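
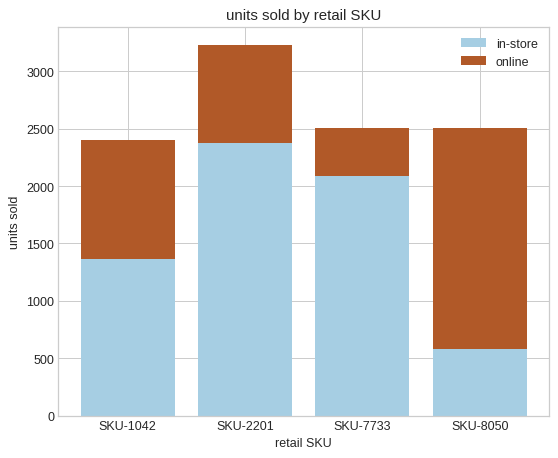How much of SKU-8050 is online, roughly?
online top ≈ 2500, bottom ≈ 500; segment ≈ 2000.

≈ 2000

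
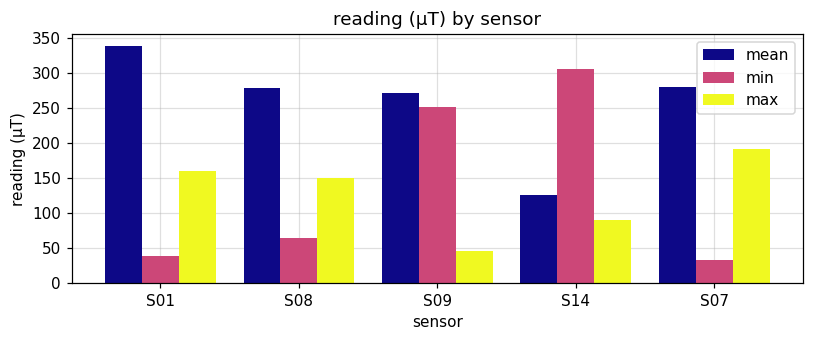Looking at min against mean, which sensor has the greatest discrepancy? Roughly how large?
S01: min ≈ 50, mean ≈ 350 → gap ≈ 300. Next-largest (S07) is only ≈ 250.

S01, ≈ 300 µT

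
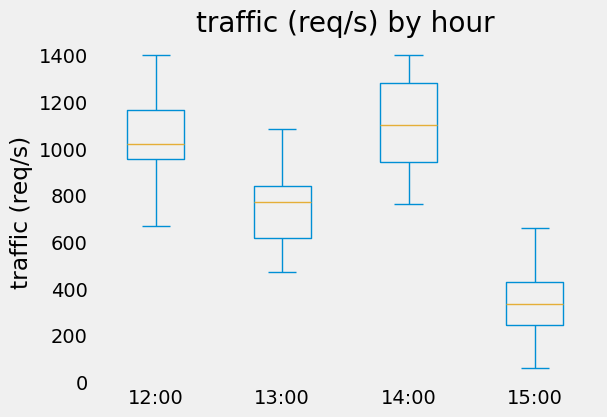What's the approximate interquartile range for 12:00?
≈ 200

Q3 ≈ 1200, Q1 ≈ 1000; IQR ≈ 200.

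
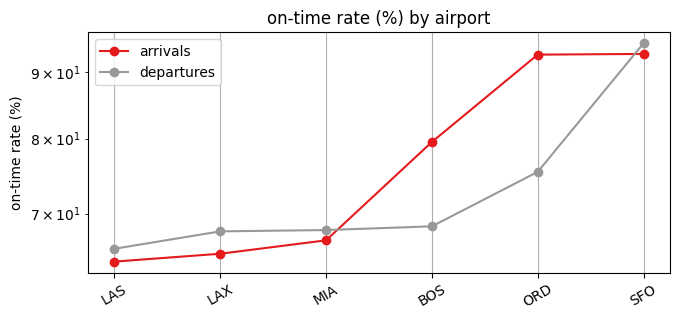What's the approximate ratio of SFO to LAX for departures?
SFO ≈ 95, LAX ≈ 70; 95/70 ≈ 1.36.

≈ 1.36×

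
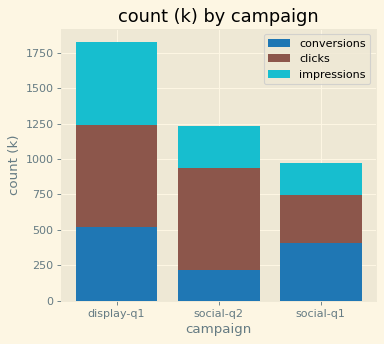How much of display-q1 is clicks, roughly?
clicks top ≈ 1200, bottom ≈ 600; segment ≈ 600.

≈ 600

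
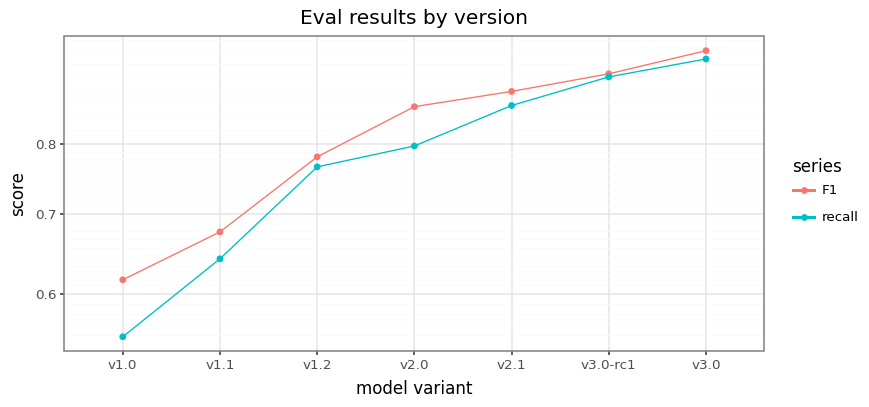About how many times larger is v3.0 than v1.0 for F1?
≈ 1.58×

v3.0 ≈ 0.95, v1.0 ≈ 0.60; 0.95/0.60 ≈ 1.58.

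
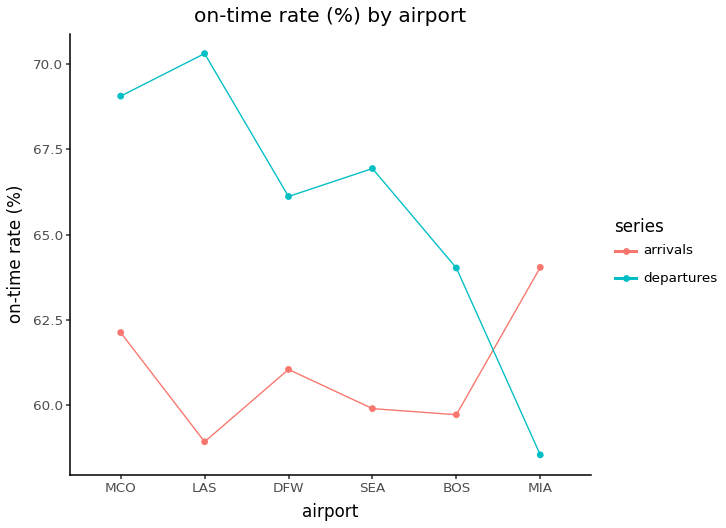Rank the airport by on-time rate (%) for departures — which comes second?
MCO

Top 3 for departures: LAS ≈ 70, MCO ≈ 69, SEA ≈ 67.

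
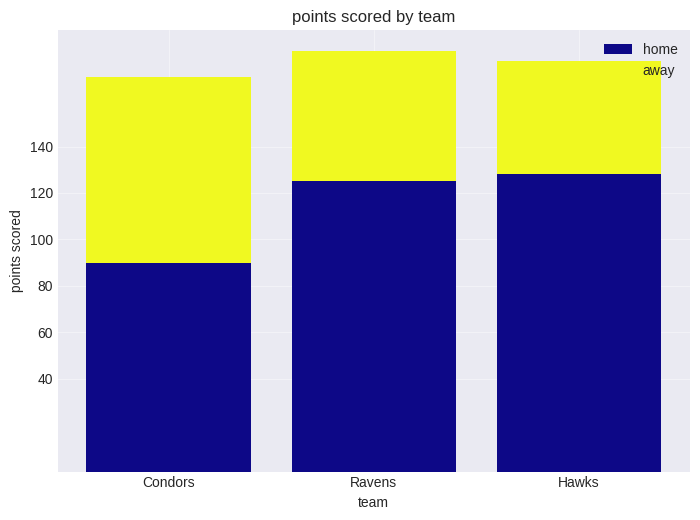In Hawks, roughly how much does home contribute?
≈ 120

home top ≈ 120, bottom ≈ 0; segment ≈ 120.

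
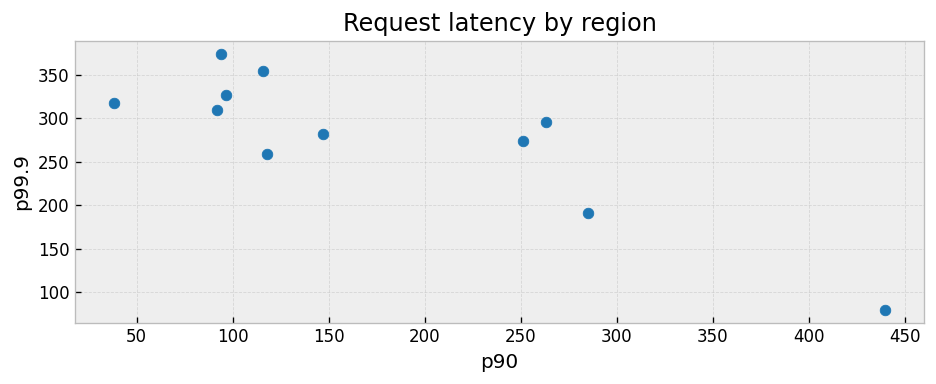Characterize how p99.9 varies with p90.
negative, strong

Points are negatively correlated; strong (|r| ≈ 0.9).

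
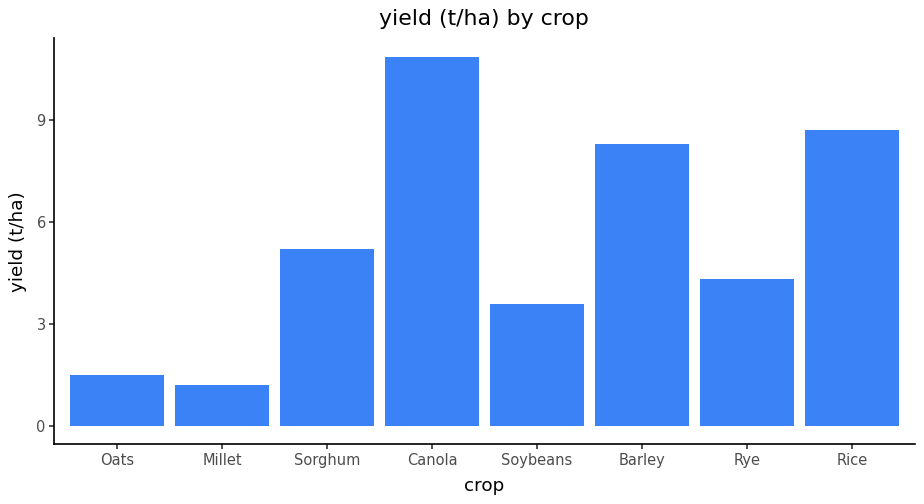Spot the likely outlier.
Canola ≈ 11; the rest sit between ≈ 1 and ≈ 9.

Canola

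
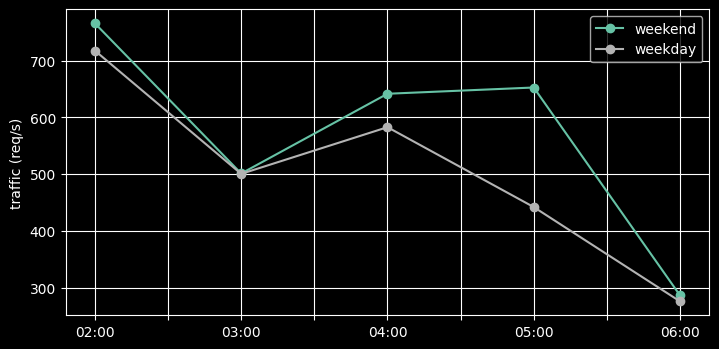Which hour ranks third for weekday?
Top 4 for weekday: 02:00 ≈ 700, 04:00 ≈ 600, 03:00 ≈ 500, 05:00 ≈ 450.

03:00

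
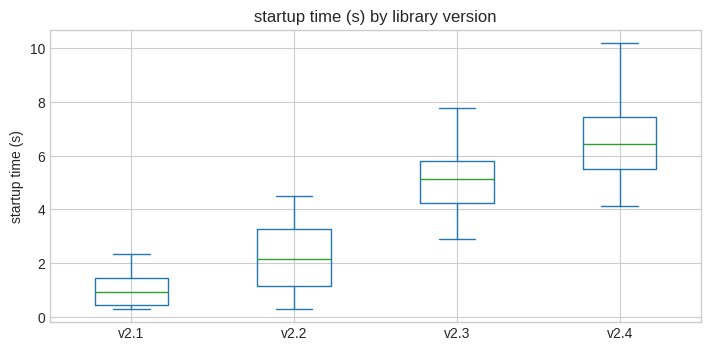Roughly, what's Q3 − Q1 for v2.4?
Q3 ≈ 7.5, Q1 ≈ 5.5; IQR ≈ 2.0.

≈ 2.0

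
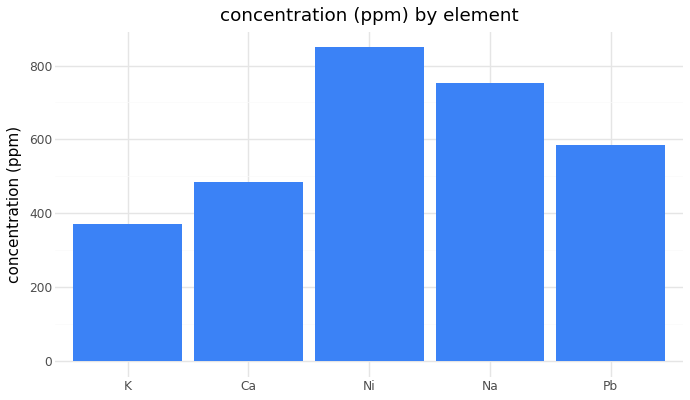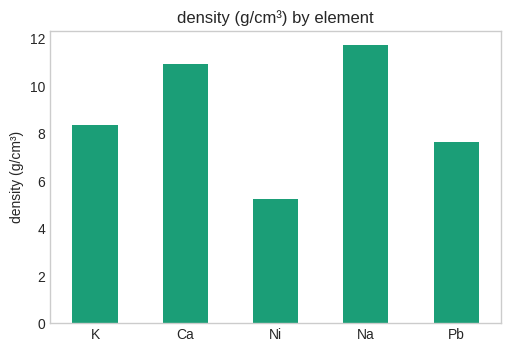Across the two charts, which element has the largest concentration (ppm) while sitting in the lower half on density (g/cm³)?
Chart 2 median density (g/cm³) ≈ 8; below-median elements: Ni, Pb. Among those, Ni has the highest concentration (ppm) (≈ 800).

Ni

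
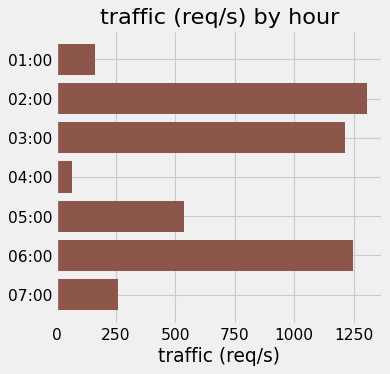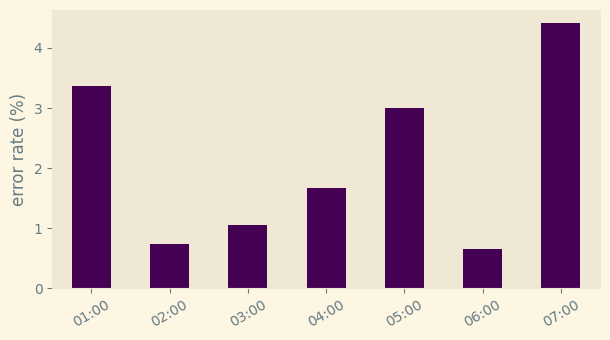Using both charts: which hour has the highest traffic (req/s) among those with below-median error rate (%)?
02:00

Chart 2 median error rate (%) ≈ 1.5; below-median hours: 02:00, 03:00, 06:00. Among those, 02:00 has the highest traffic (req/s) (≈ 1400).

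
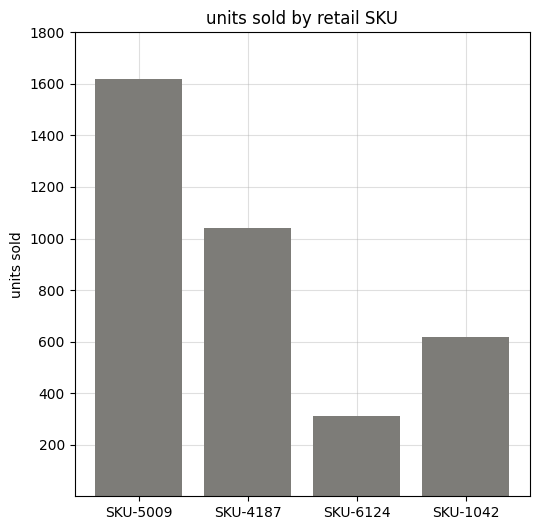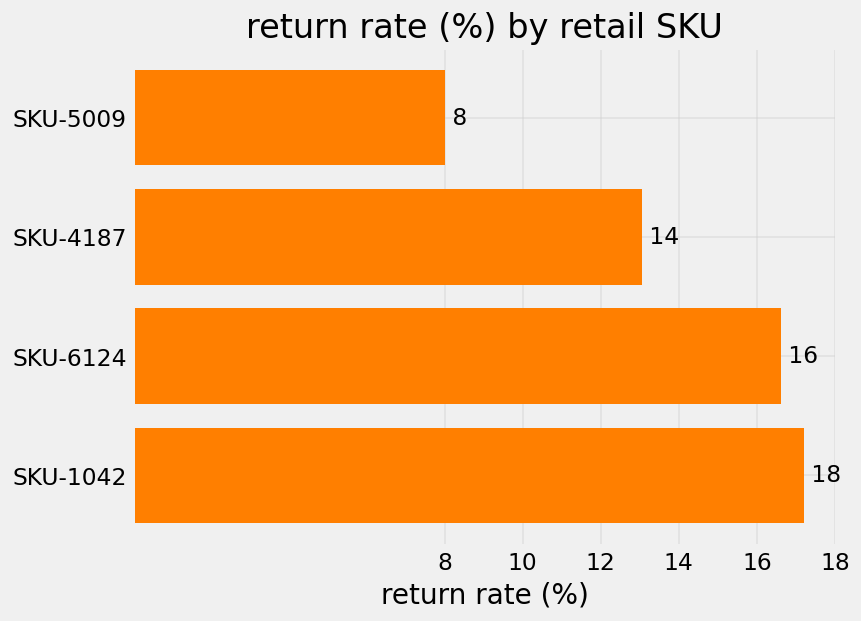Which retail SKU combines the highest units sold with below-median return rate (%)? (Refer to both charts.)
SKU-5009

Chart 2 median return rate (%) ≈ 14; below-median retail SKUs: SKU-5009, SKU-4187. Among those, SKU-5009 has the highest units sold (≈ 1600).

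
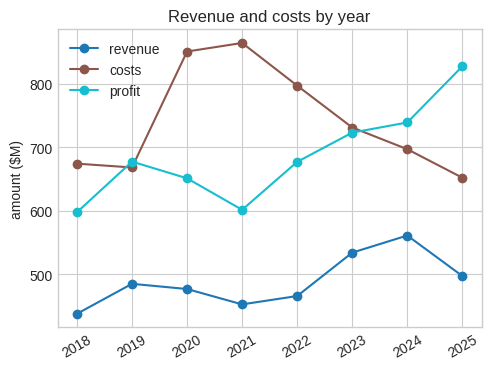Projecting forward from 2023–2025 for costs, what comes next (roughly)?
≈ 600

Last three: 750, 700, 650 → slope ≈ -50/step → next ≈ 600.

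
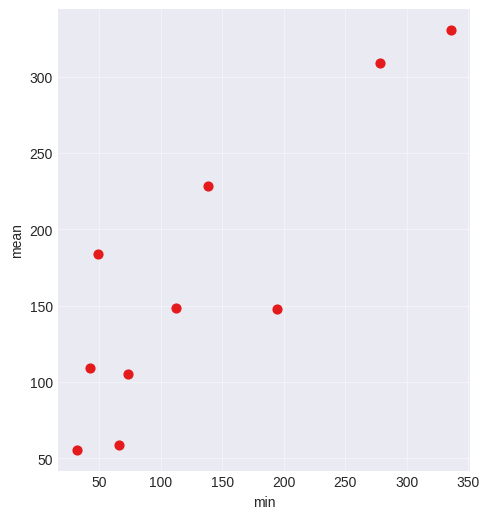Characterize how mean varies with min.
Points are positively correlated; strong (|r| ≈ 0.9).

positive, strong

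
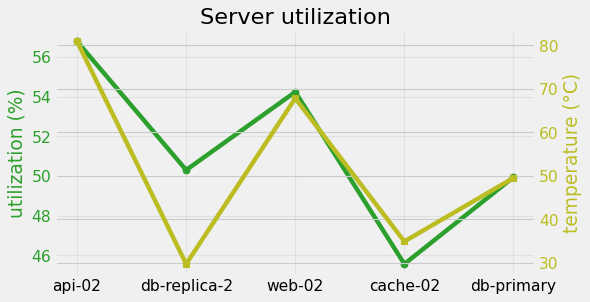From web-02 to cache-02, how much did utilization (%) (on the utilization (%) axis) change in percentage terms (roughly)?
≈ -14.8%

web-02 ≈ 54, cache-02 ≈ 46; (46 − 54) / 54 ≈ -14.8%.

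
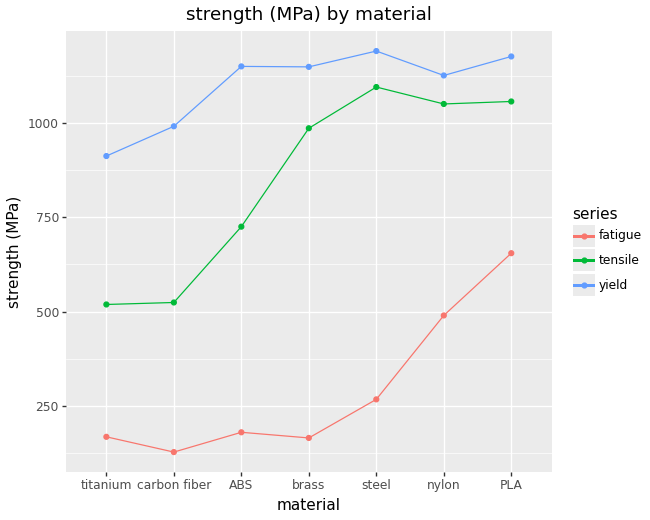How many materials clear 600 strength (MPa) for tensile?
5

Above 600: ABS, brass, steel, nylon, PLA.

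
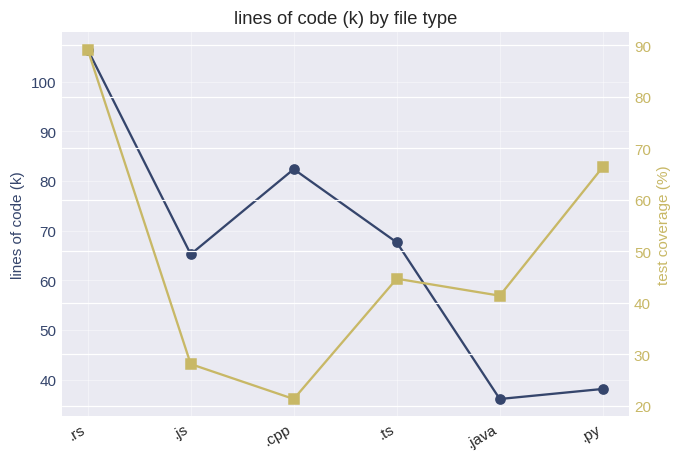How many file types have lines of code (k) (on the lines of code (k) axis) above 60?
Above 60: .rs, .js, .cpp, .ts.

4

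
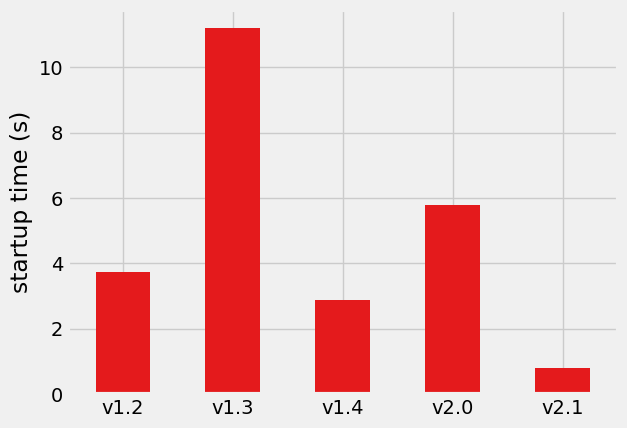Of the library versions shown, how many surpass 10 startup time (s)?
1

Above 10: v1.3.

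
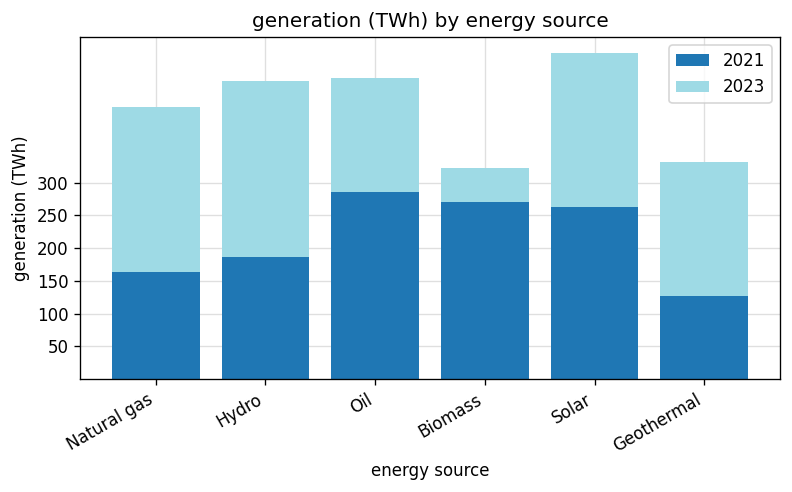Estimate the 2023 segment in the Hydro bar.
2023 top ≈ 450, bottom ≈ 200; segment ≈ 250.

≈ 250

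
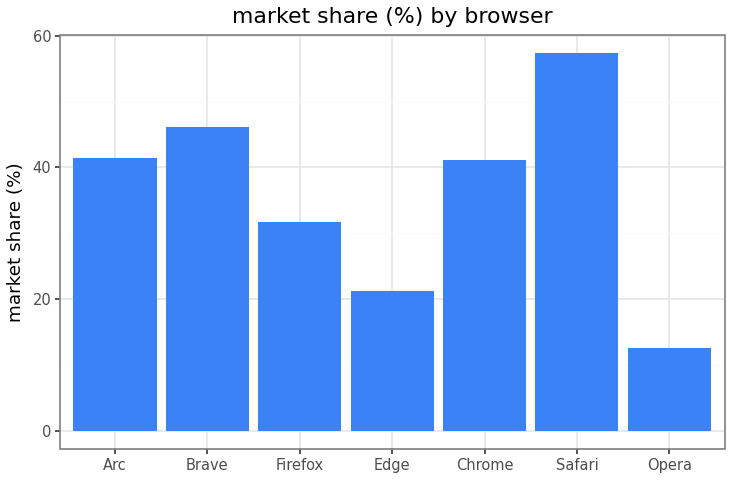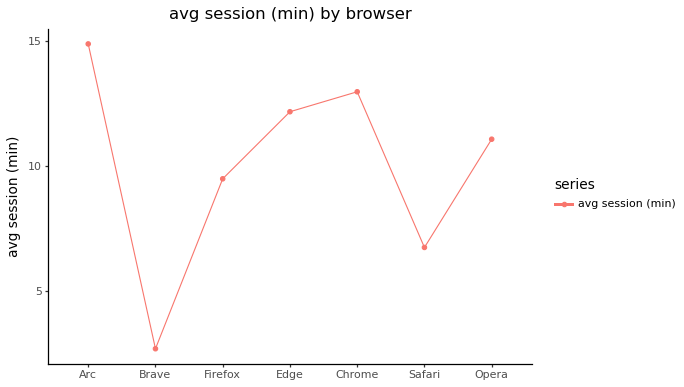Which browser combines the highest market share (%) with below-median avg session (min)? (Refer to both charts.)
Safari

Chart 2 median avg session (min) ≈ 12; below-median browsers: Brave, Firefox, Safari. Among those, Safari has the highest market share (%) (≈ 60).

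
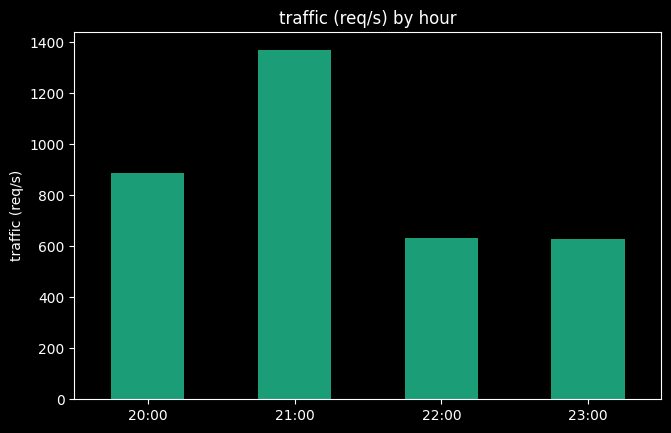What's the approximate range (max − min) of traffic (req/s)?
≈ 800

Max 21:00 ≈ 1400, min 23:00 ≈ 600; range ≈ 800.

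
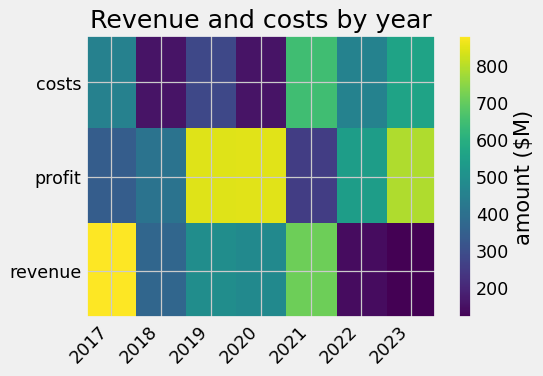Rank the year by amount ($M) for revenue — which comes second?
2021

Top 3 for revenue: 2017 ≈ 900, 2021 ≈ 700, 2019 ≈ 500.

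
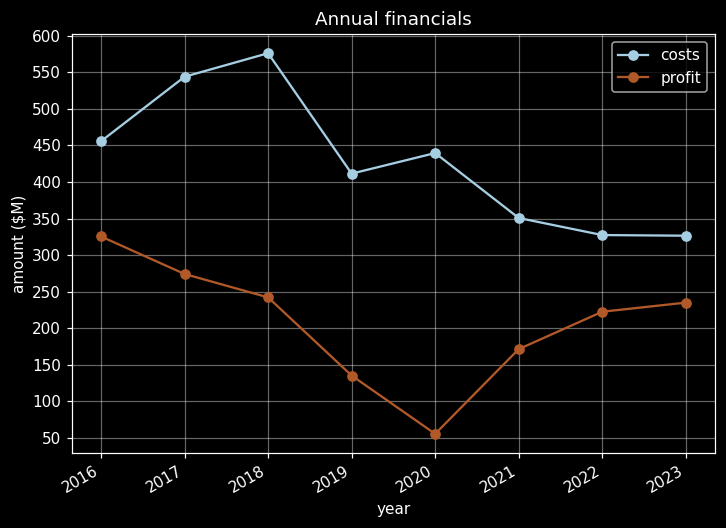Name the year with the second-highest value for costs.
2017

Top 3 for costs: 2018 ≈ 600, 2017 ≈ 550, 2016 ≈ 450.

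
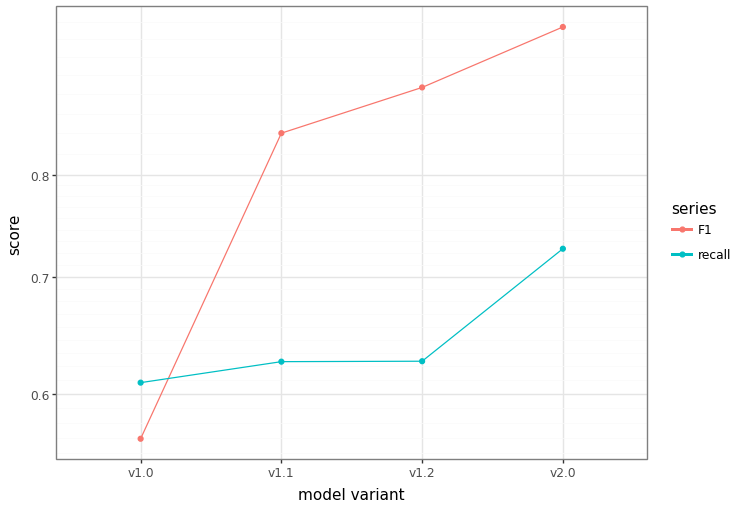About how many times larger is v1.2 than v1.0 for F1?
v1.2 ≈ 0.90, v1.0 ≈ 0.55; 0.90/0.55 ≈ 1.64.

≈ 1.64×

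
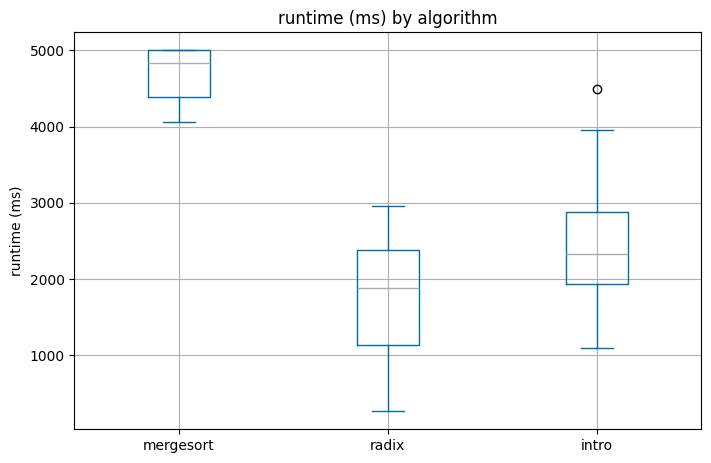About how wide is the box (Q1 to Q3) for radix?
≈ 1500

Q3 ≈ 2500, Q1 ≈ 1000; IQR ≈ 1500.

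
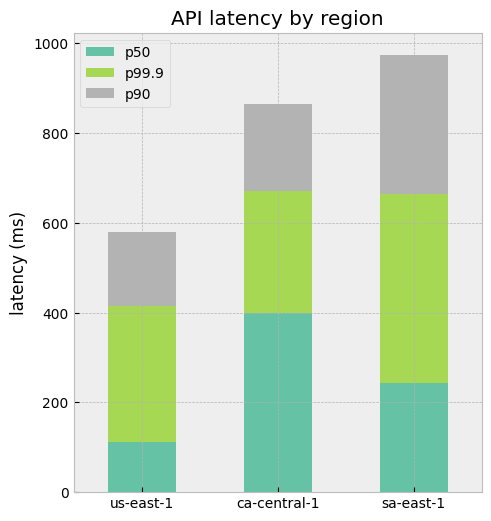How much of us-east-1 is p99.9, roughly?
≈ 300

p99.9 top ≈ 400, bottom ≈ 100; segment ≈ 300.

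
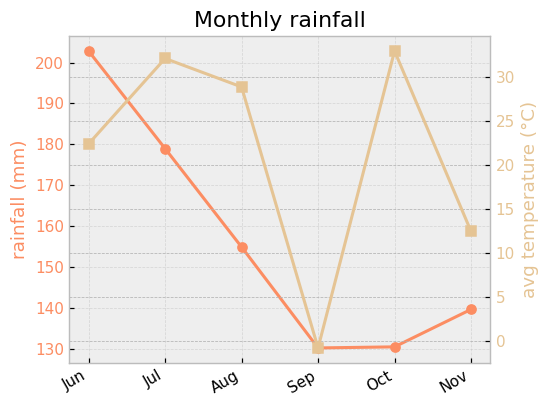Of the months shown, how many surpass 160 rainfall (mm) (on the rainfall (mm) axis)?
Above 160: Jun, Jul.

2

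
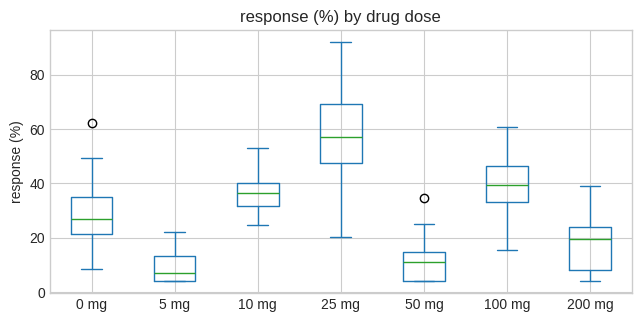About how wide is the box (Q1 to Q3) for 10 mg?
Q3 ≈ 40, Q1 ≈ 30; IQR ≈ 10.

≈ 10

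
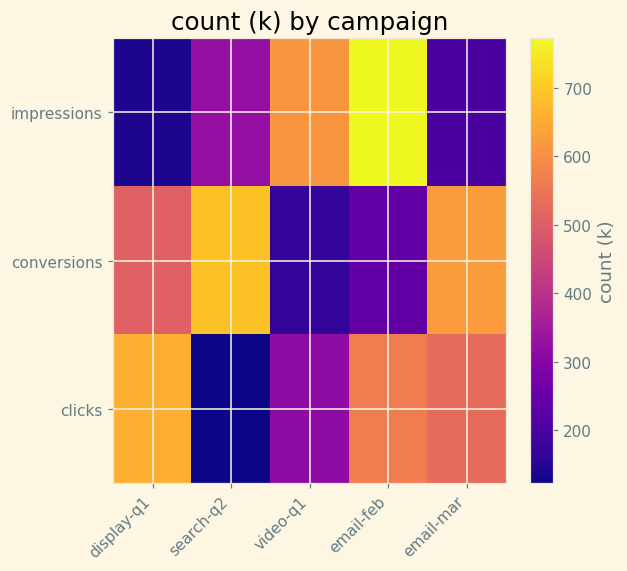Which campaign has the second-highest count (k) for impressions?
video-q1

Top 3 for impressions: email-feb ≈ 800, video-q1 ≈ 600, search-q2 ≈ 300.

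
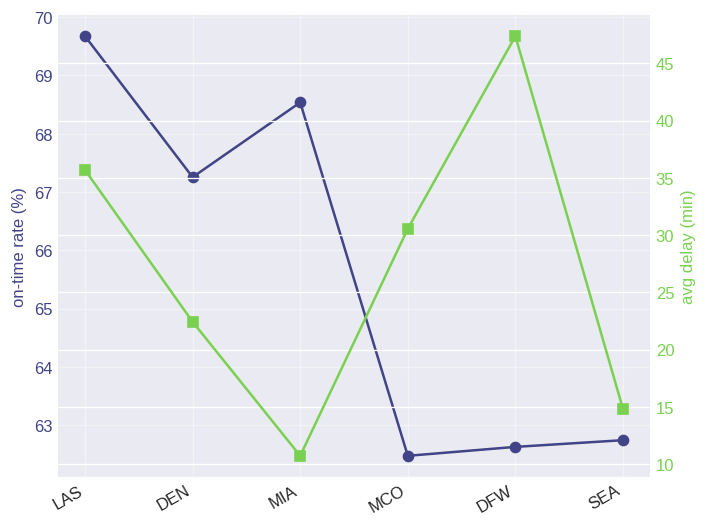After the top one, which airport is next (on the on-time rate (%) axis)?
Top 3 (on the on-time rate (%) axis): LAS ≈ 70, MIA ≈ 69, DEN ≈ 67.

MIA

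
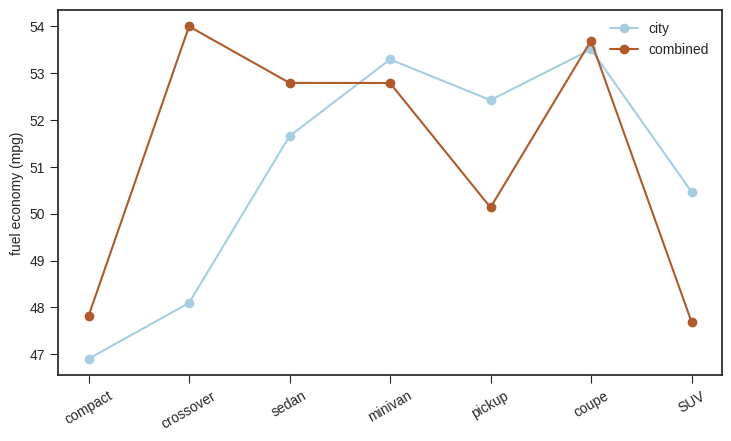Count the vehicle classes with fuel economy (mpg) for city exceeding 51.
4

Above 51: sedan, minivan, pickup, coupe.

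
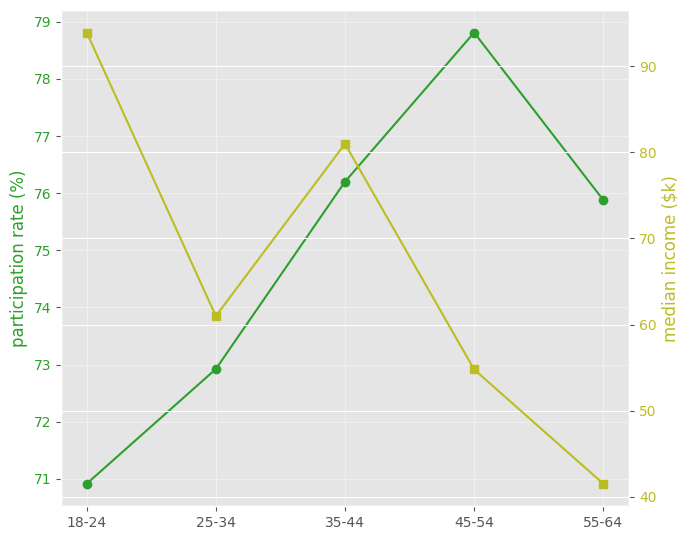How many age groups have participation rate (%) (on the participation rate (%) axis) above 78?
1

Above 78: 45-54.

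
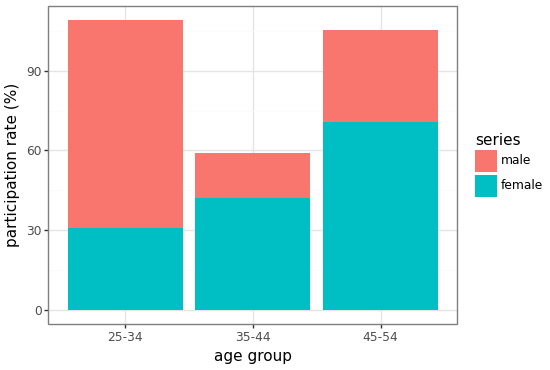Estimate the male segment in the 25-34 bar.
male top ≈ 110, bottom ≈ 30; segment ≈ 80.

≈ 80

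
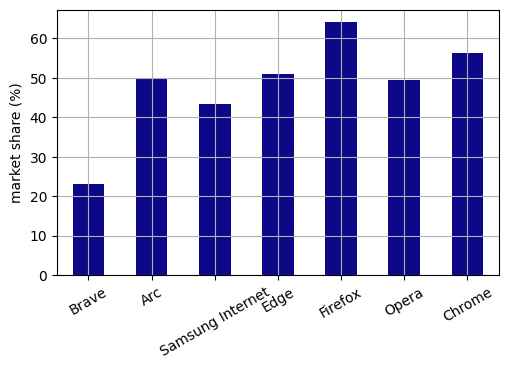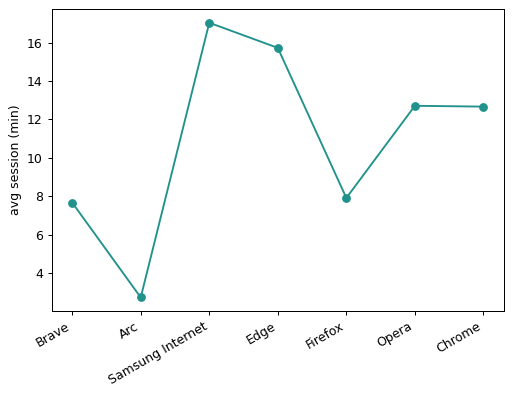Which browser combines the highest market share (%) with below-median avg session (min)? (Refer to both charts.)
Firefox

Chart 2 median avg session (min) ≈ 12; below-median browsers: Brave, Arc, Firefox. Among those, Firefox has the highest market share (%) (≈ 60).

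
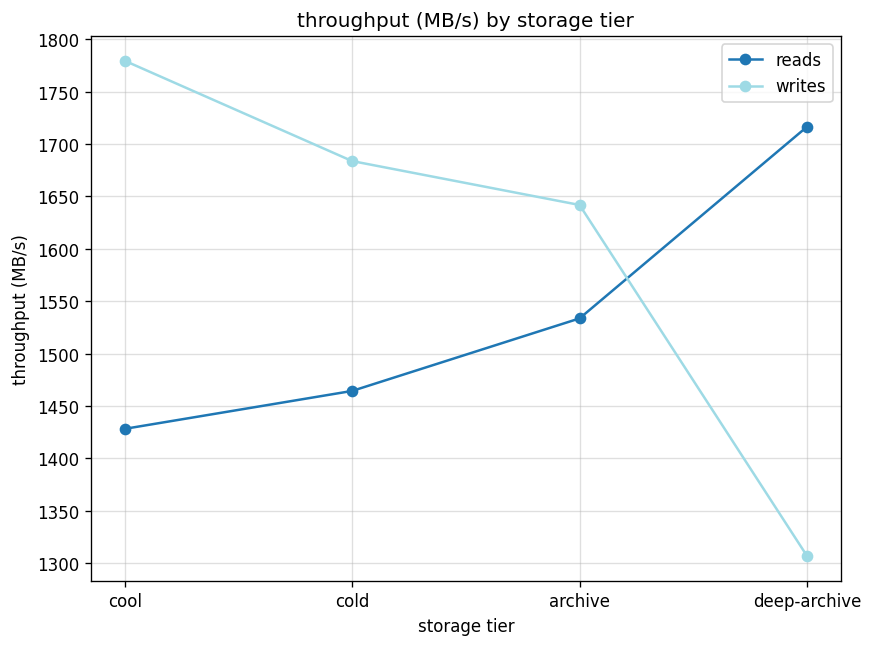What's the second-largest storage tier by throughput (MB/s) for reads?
Top 3 for reads: deep-archive ≈ 1700, archive ≈ 1550, cold ≈ 1450.

archive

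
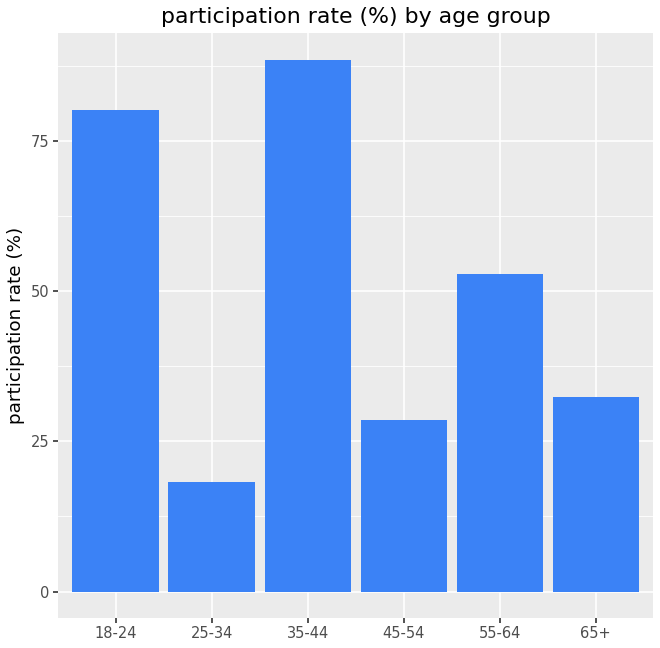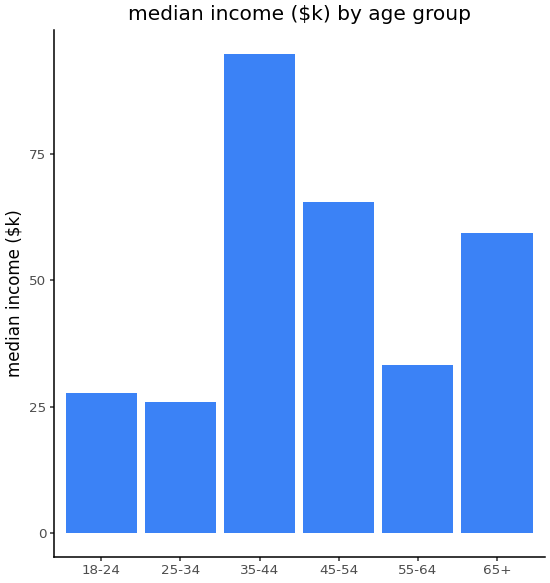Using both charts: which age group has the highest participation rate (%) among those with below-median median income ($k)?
18-24

Chart 2 median median income ($k) ≈ 50; below-median age groups: 18-24, 25-34, 55-64. Among those, 18-24 has the highest participation rate (%) (≈ 80).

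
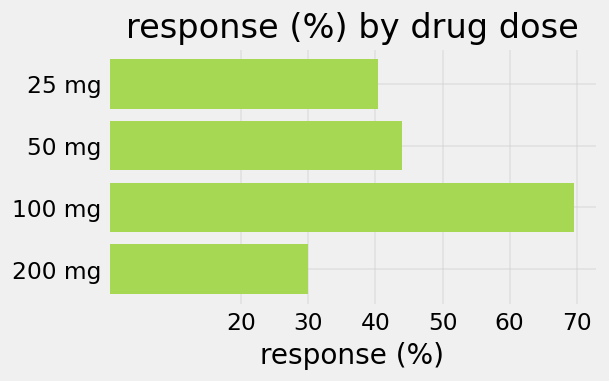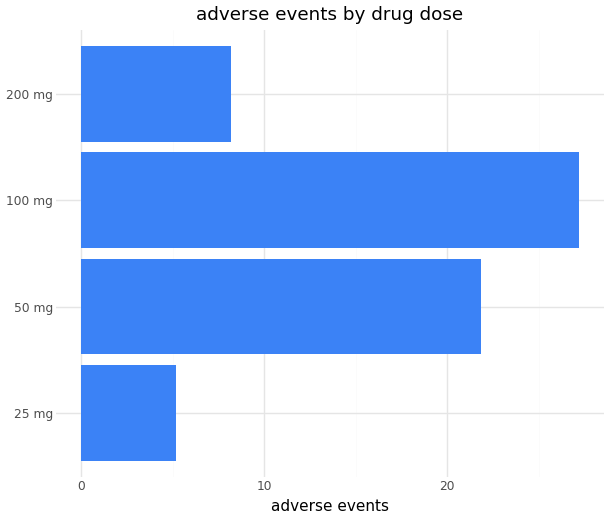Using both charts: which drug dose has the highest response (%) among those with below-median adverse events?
Chart 2 median adverse events ≈ 15; below-median drug doses: 25 mg, 200 mg. Among those, 25 mg has the highest response (%) (≈ 40).

25 mg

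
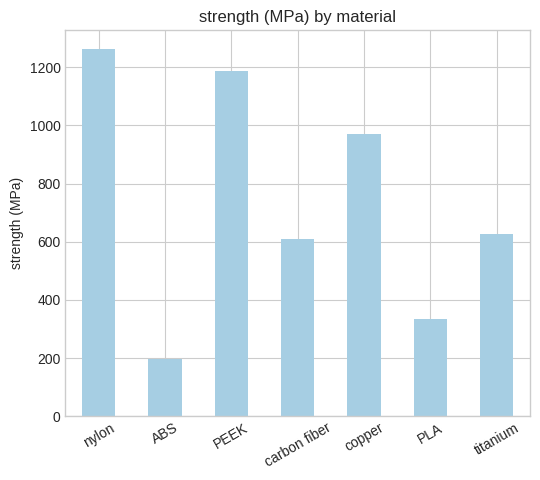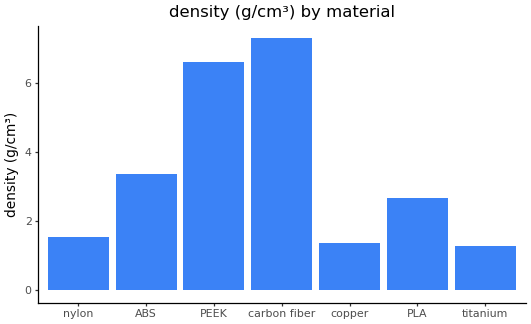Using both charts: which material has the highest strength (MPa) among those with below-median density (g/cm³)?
Chart 2 median density (g/cm³) ≈ 3; below-median materials: nylon, copper, titanium. Among those, nylon has the highest strength (MPa) (≈ 1200).

nylon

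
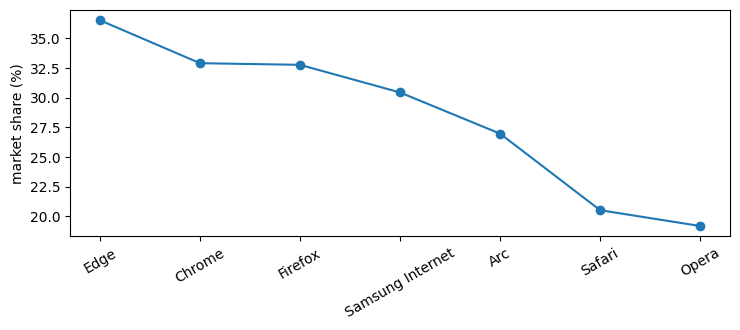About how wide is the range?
Max Edge ≈ 36, min Opera ≈ 20; range ≈ 16.

≈ 16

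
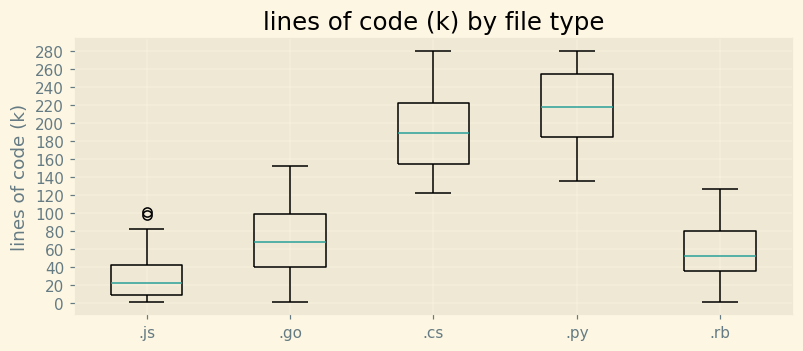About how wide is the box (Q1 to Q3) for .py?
≈ 80

Q3 ≈ 260, Q1 ≈ 180; IQR ≈ 80.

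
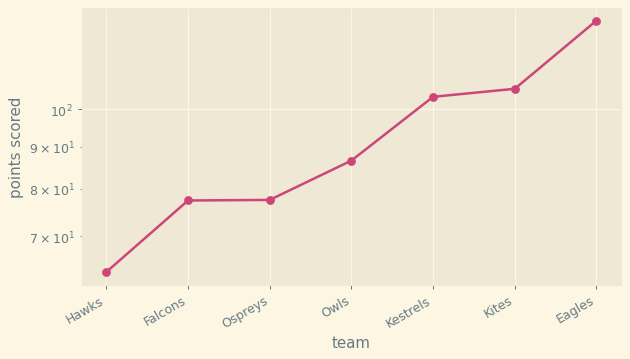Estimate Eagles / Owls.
≈ 1.44×

Eagles ≈ 130, Owls ≈ 90; 130/90 ≈ 1.44.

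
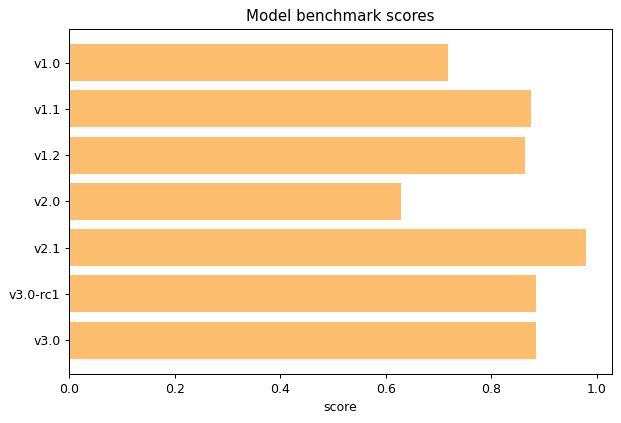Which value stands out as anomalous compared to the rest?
v2.0

v2.0 ≈ 0.6; the rest sit between ≈ 0.7 and ≈ 1.0.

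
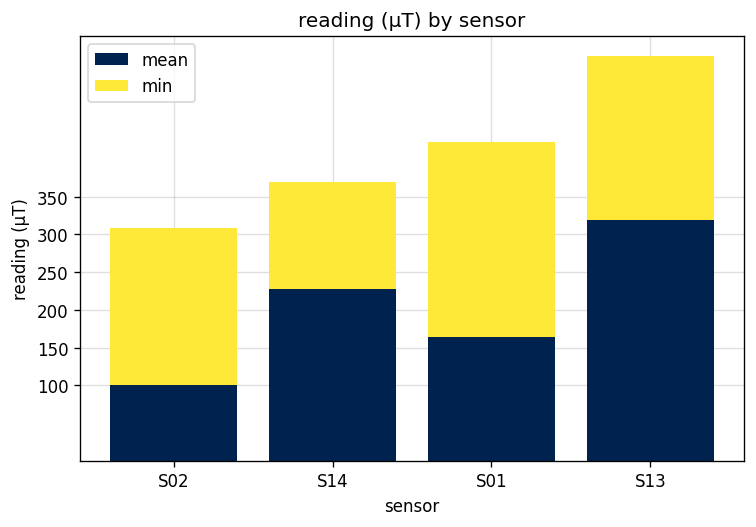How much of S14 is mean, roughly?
mean top ≈ 250, bottom ≈ 0; segment ≈ 250.

≈ 250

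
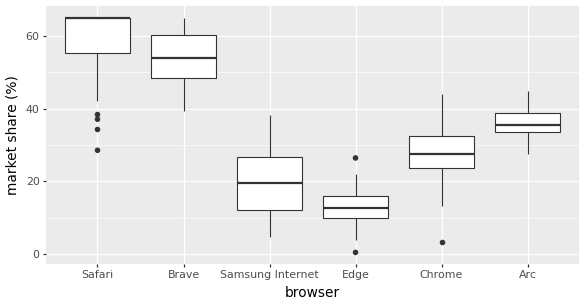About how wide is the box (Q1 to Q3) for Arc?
≈ 5

Q3 ≈ 40, Q1 ≈ 35; IQR ≈ 5.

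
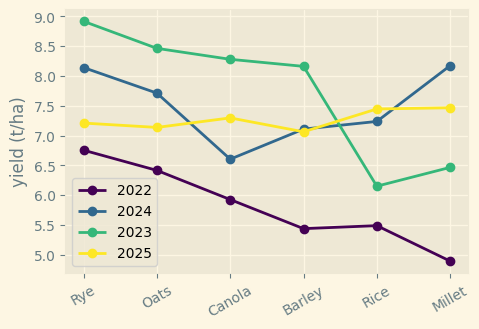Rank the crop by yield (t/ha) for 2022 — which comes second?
Top 3 for 2022: Rye ≈ 7.0, Oats ≈ 6.5, Canola ≈ 6.0.

Oats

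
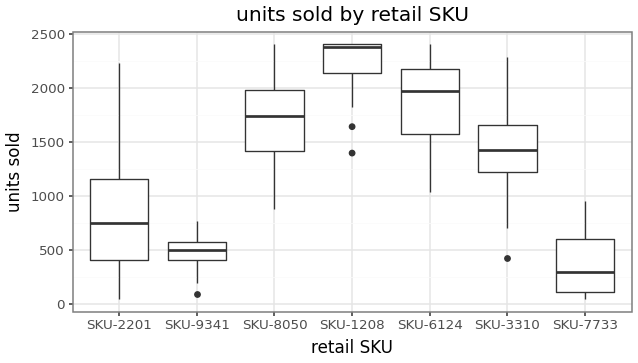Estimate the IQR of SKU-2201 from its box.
≈ 800

Q3 ≈ 1200, Q1 ≈ 400; IQR ≈ 800.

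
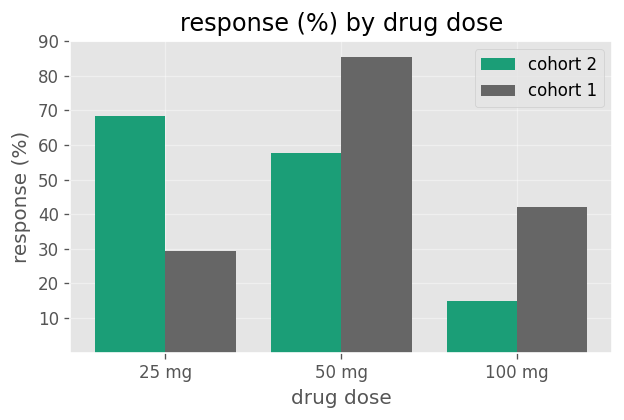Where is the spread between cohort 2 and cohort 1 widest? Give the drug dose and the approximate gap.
25 mg: cohort 2 ≈ 70, cohort 1 ≈ 30 → gap ≈ 40. Next-largest (50 mg) is only ≈ 30.

25 mg, ≈ 40 %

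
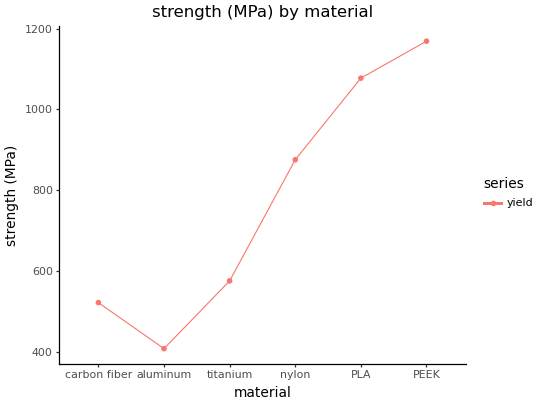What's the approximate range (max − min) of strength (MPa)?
Max PEEK ≈ 1200, min aluminum ≈ 400; range ≈ 800.

≈ 800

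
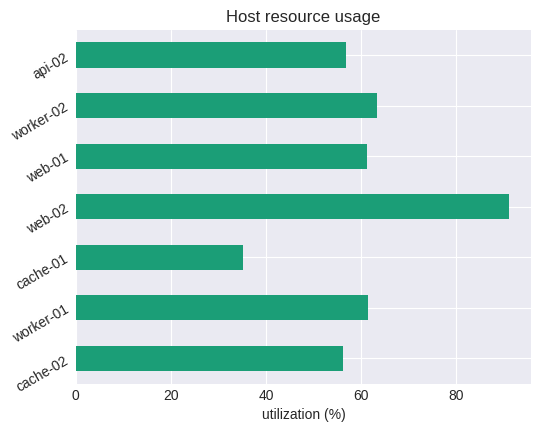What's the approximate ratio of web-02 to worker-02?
≈ 1.5×

web-02 ≈ 90, worker-02 ≈ 60; 90/60 ≈ 1.5.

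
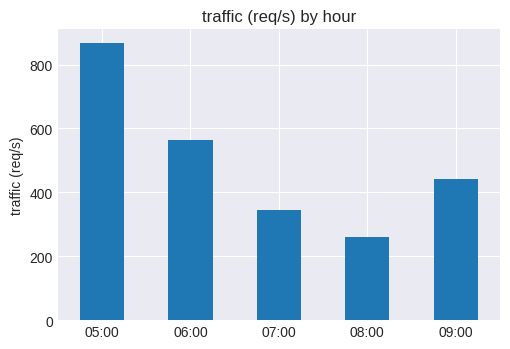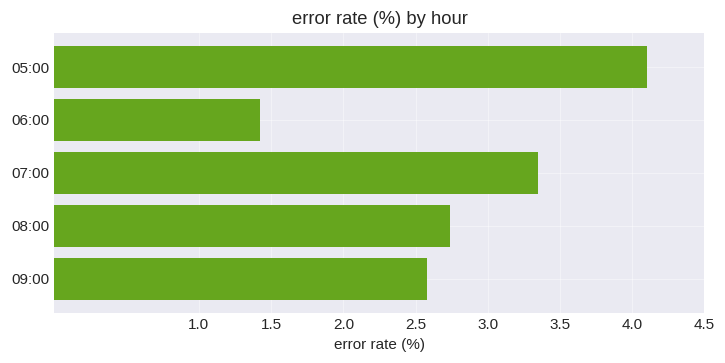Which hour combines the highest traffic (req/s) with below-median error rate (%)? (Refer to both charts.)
Chart 2 median error rate (%) ≈ 2.5; below-median hours: 06:00, 09:00. Among those, 06:00 has the highest traffic (req/s) (≈ 600).

06:00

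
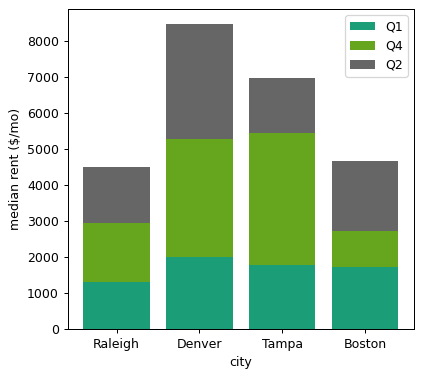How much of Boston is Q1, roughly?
≈ 2000

Q1 top ≈ 2000, bottom ≈ 0; segment ≈ 2000.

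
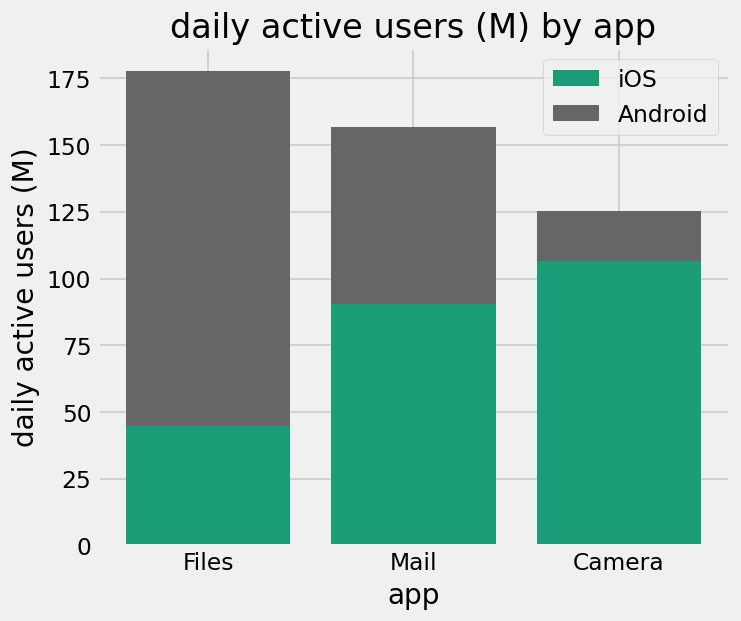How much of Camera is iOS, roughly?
≈ 100

iOS top ≈ 100, bottom ≈ 0; segment ≈ 100.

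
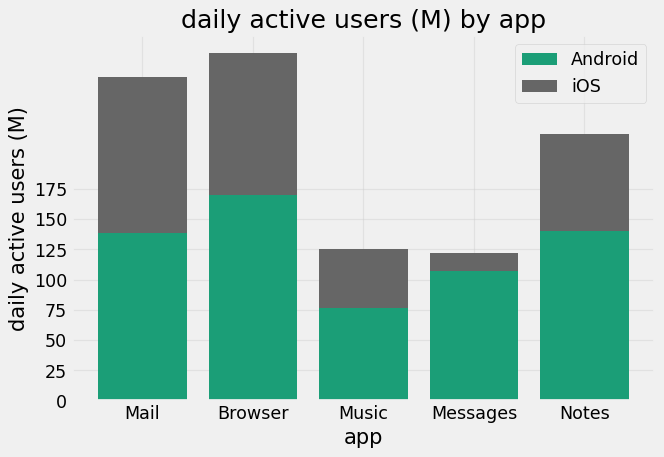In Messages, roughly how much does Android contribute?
≈ 100

Android top ≈ 100, bottom ≈ 0; segment ≈ 100.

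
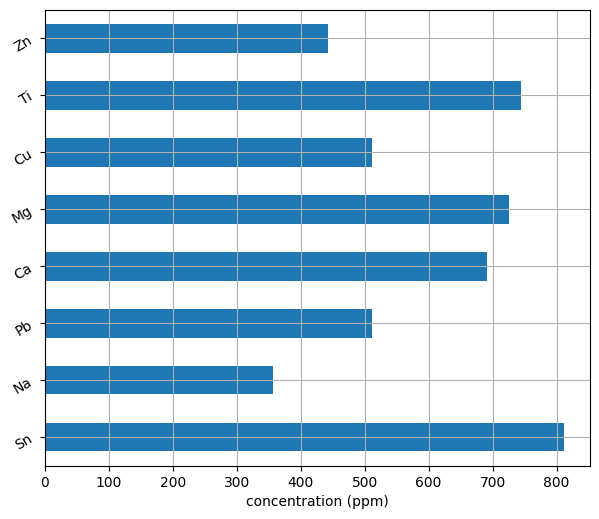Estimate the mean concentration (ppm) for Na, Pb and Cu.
(400 + 500 + 500) / 3 ≈ 467.

≈ 467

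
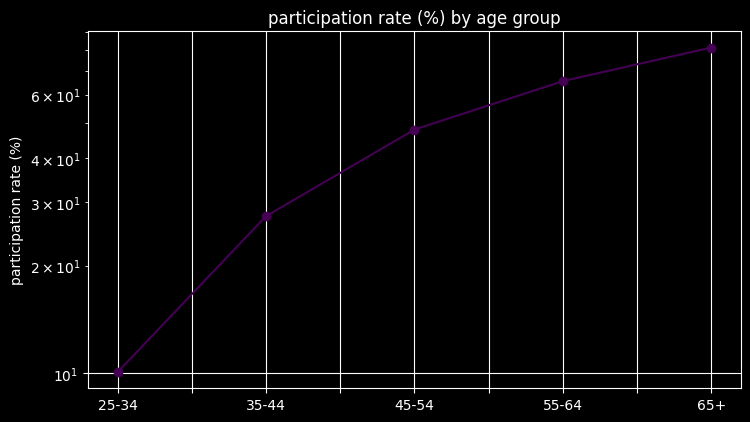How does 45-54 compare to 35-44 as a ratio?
≈ 1.67×

45-54 ≈ 50, 35-44 ≈ 30; 50/30 ≈ 1.67.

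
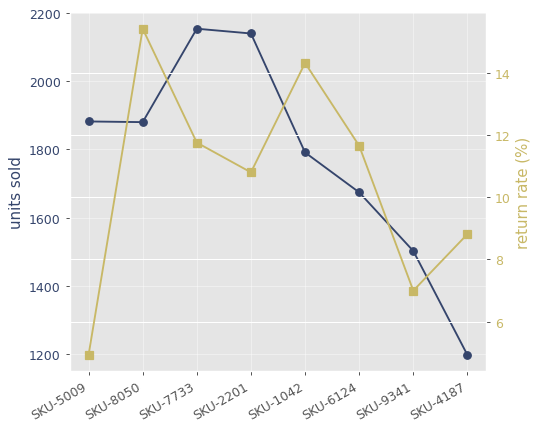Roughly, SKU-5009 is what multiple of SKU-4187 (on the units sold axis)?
≈ 1.58×

SKU-5009 ≈ 1900, SKU-4187 ≈ 1200; 1900/1200 ≈ 1.58.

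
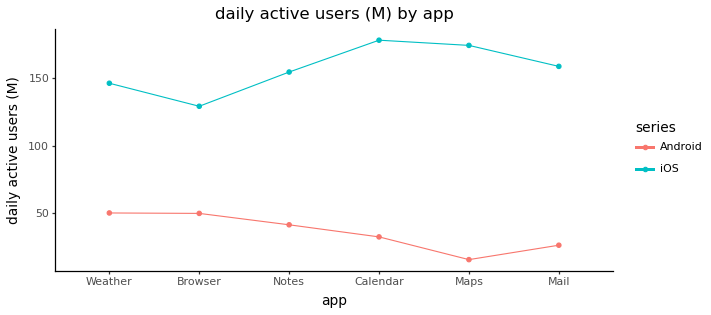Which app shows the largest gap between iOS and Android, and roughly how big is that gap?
Maps: iOS ≈ 180, Android ≈ 20 → gap ≈ 160. Next-largest (Calendar) is only ≈ 140.

Maps, ≈ 160 M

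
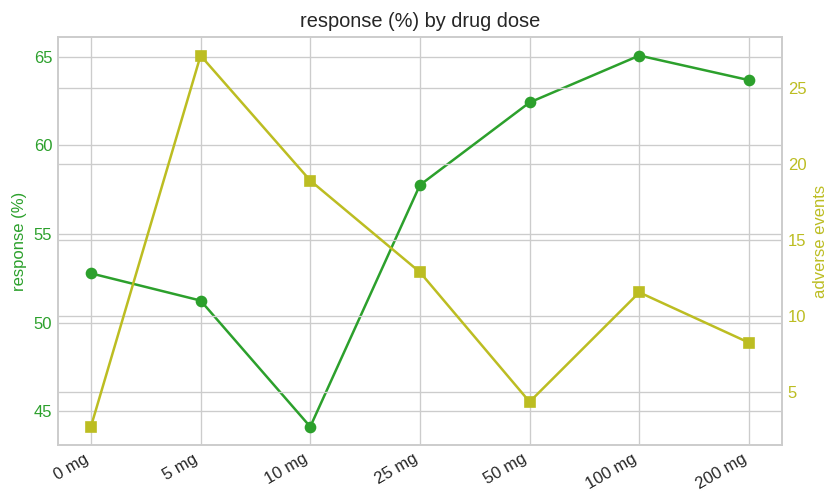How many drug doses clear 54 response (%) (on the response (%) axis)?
4

Above 54: 25 mg, 50 mg, 100 mg, 200 mg.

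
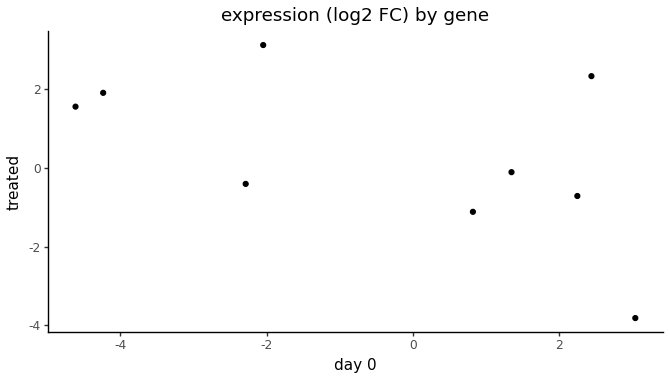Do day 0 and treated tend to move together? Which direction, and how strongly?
negative, moderate

Points are negatively correlated; moderate (|r| ≈ 0.6).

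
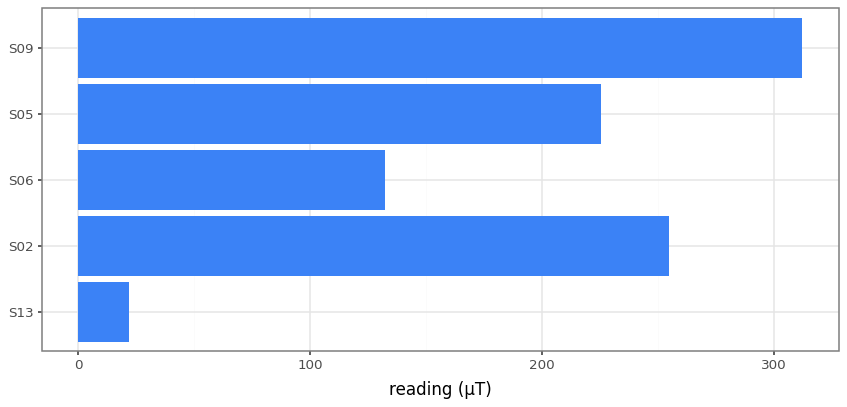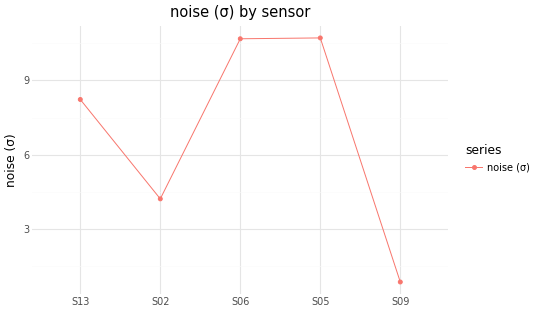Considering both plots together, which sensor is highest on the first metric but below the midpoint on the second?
S09

Chart 2 median noise (σ) ≈ 8; below-median sensors: S02, S09. Among those, S09 has the highest reading (µT) (≈ 300).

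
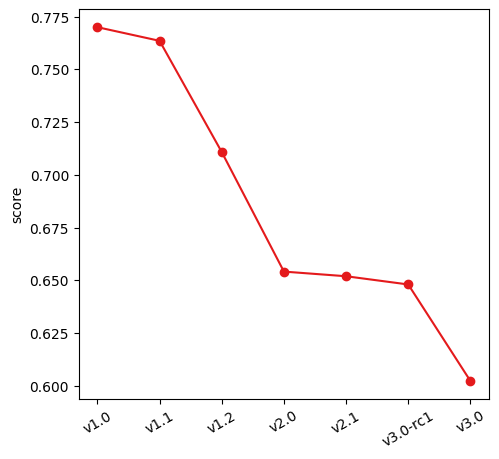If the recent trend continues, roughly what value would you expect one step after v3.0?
Last three: 0.66, 0.64, 0.60 → slope ≈ -0.03/step → next ≈ 0.57.

≈ 0.57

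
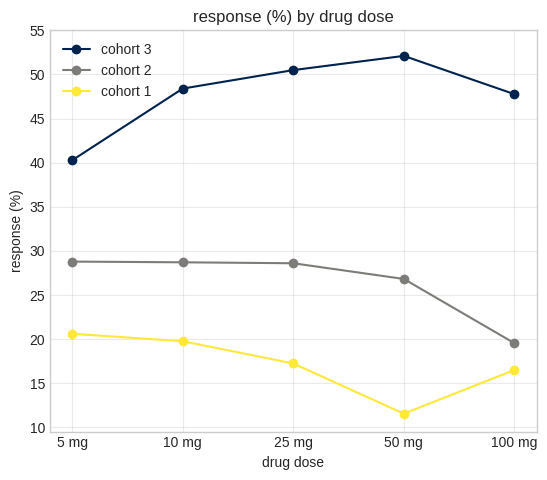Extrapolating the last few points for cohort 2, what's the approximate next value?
≈ 15

Last three: 30, 25, 20 → slope ≈ -5/step → next ≈ 15.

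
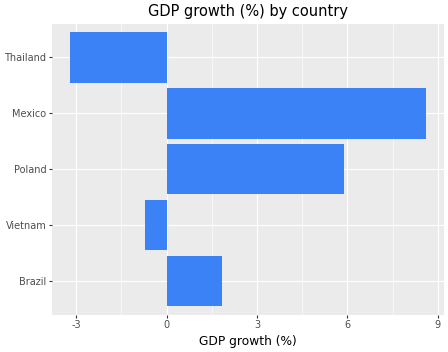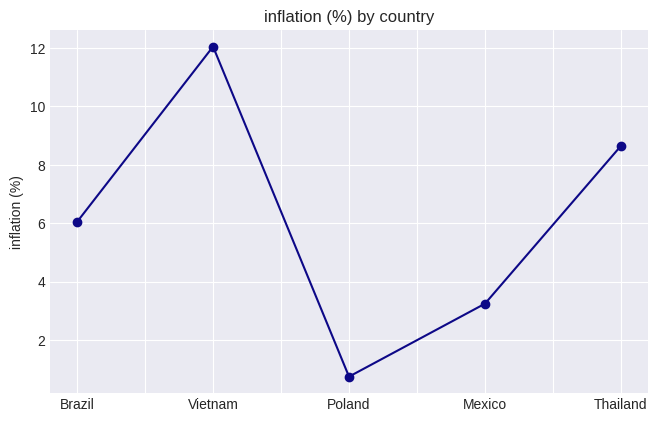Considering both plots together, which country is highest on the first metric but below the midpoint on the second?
Mexico

Chart 2 median inflation (%) ≈ 6; below-median countries: Poland, Mexico. Among those, Mexico has the highest GDP growth (%) (≈ 9).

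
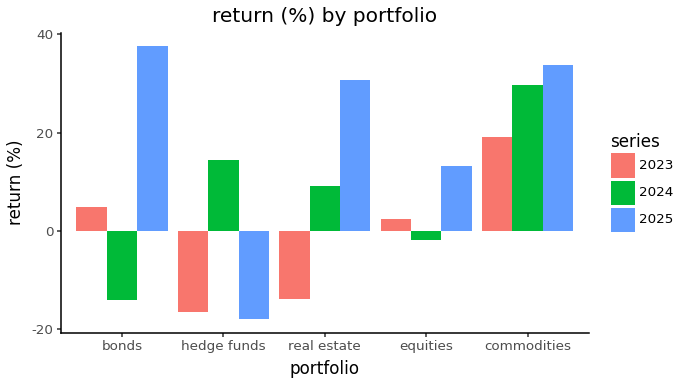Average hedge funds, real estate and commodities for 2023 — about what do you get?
≈ -3

(-15 + -15 + 20) / 3 ≈ -3.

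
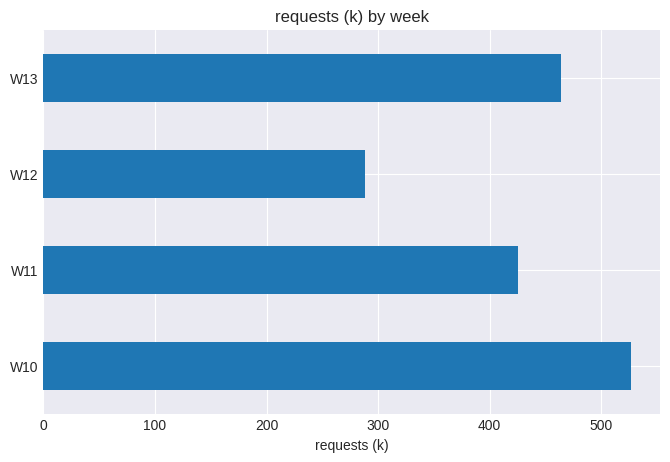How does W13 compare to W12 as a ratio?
≈ 1.5×

W13 ≈ 450, W12 ≈ 300; 450/300 ≈ 1.5.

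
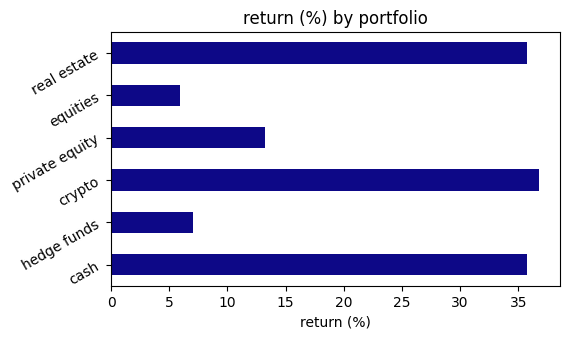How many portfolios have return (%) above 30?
3

Above 30: cash, crypto, real estate.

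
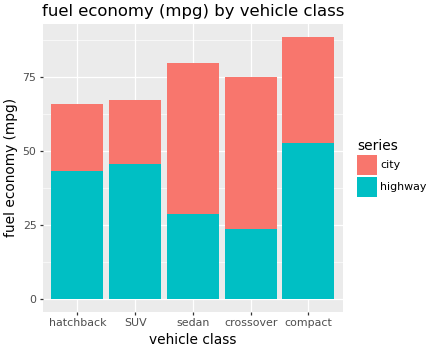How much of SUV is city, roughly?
≈ 20

city top ≈ 70, bottom ≈ 50; segment ≈ 20.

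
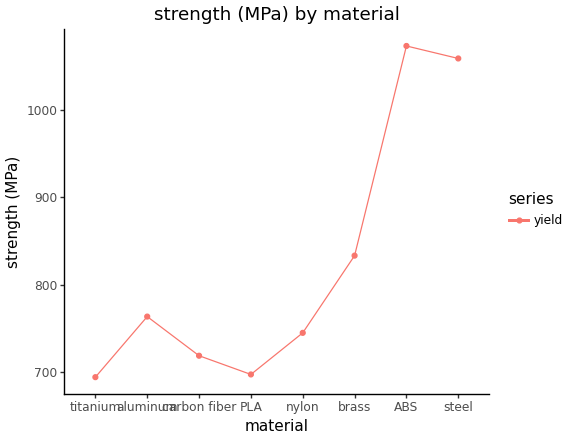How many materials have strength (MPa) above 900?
Above 900: ABS, steel.

2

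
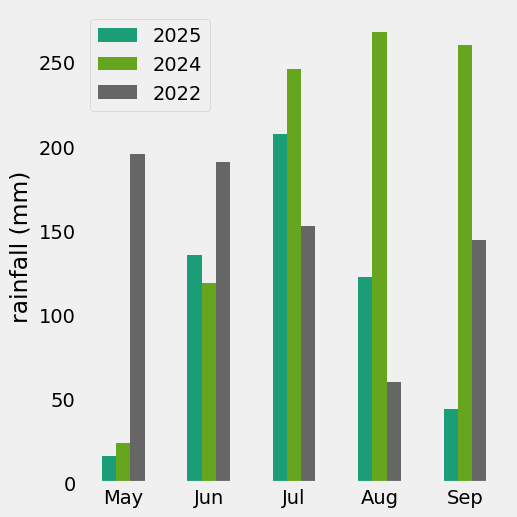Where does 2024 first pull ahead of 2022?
Jun: 2024 ≈ 125 vs 2022 ≈ 200 (not yet); Jul: 2024 ≈ 250 vs 2022 ≈ 150 (first crossover).

Jul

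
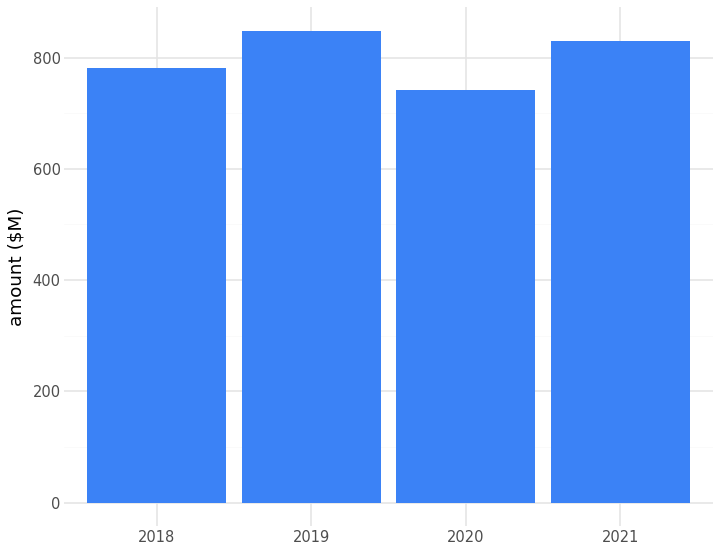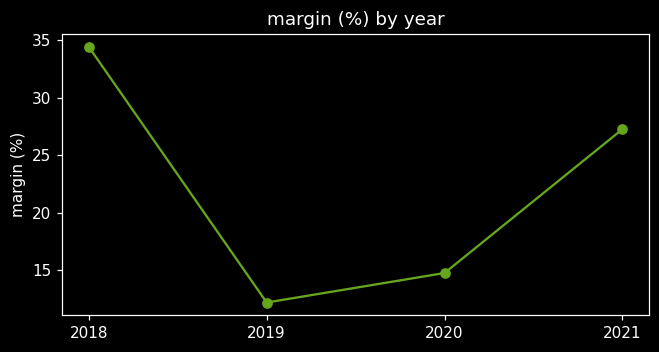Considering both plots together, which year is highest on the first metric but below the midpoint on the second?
2019

Chart 2 median margin (%) ≈ 20; below-median years: 2019, 2020. Among those, 2019 has the highest amount ($M) (≈ 800).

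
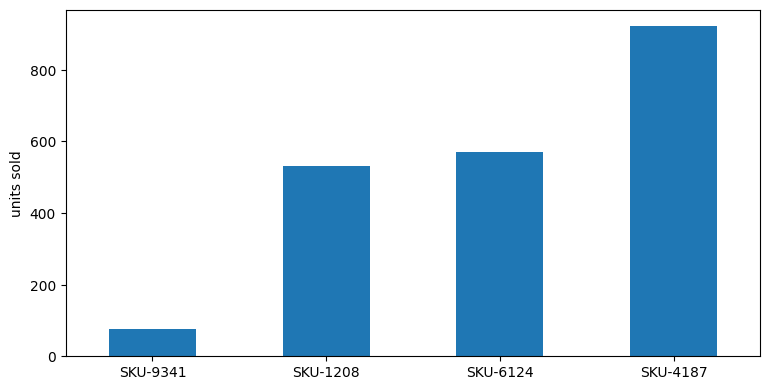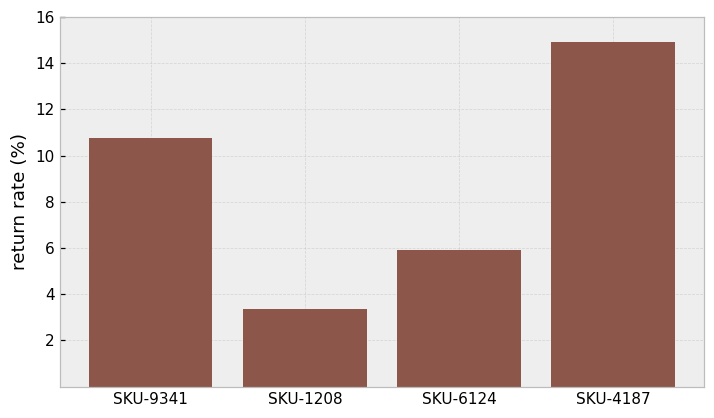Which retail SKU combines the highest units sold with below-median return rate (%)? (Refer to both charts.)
SKU-6124

Chart 2 median return rate (%) ≈ 8; below-median retail SKUs: SKU-1208, SKU-6124. Among those, SKU-6124 has the highest units sold (≈ 600).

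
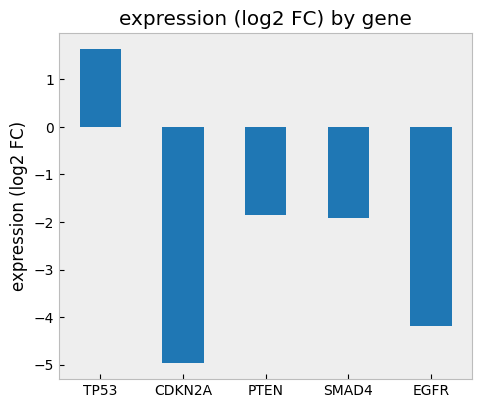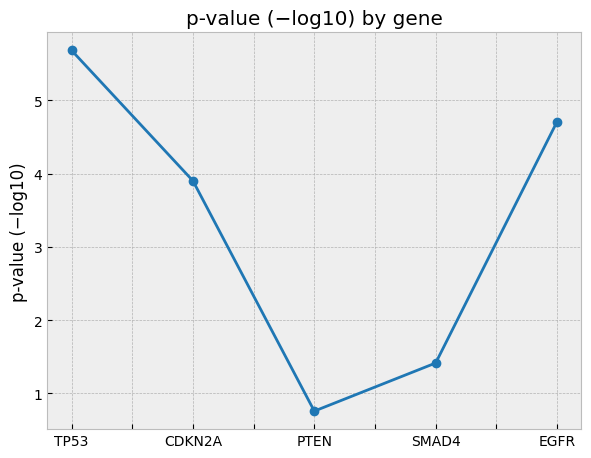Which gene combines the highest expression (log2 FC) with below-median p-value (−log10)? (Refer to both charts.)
Chart 2 median p-value (−log10) ≈ 4; below-median genes: PTEN, SMAD4. Among those, PTEN has the highest expression (log2 FC) (≈ -1.8).

PTEN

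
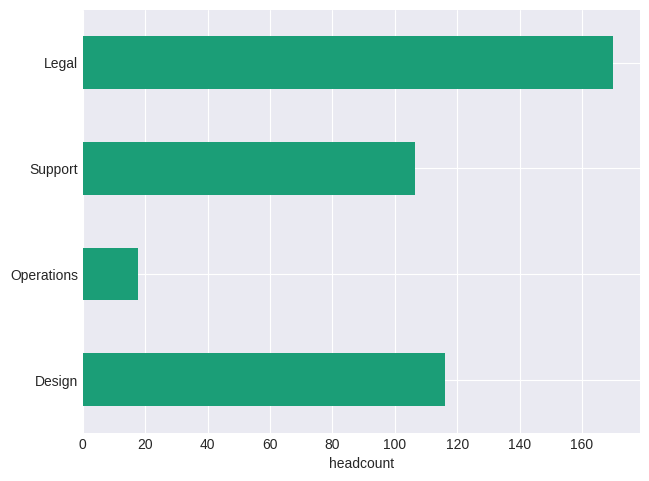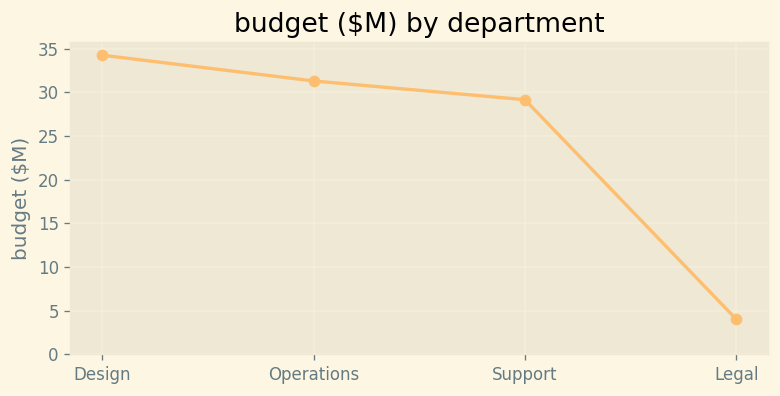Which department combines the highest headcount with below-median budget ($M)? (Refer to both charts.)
Chart 2 median budget ($M) ≈ 30; below-median departments: Support, Legal. Among those, Legal has the highest headcount (≈ 160).

Legal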